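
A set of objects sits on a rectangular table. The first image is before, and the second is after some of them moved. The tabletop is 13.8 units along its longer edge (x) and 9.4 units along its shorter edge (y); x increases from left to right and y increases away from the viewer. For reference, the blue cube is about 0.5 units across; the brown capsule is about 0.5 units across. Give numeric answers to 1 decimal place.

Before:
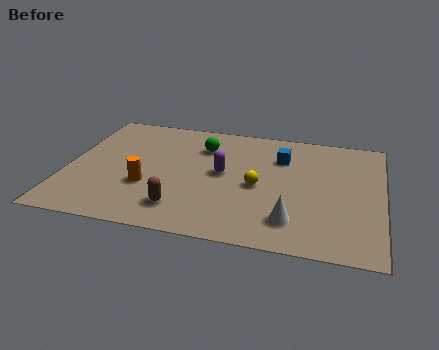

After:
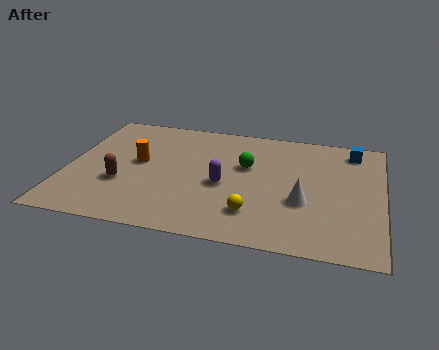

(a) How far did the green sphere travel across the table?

2.3

The green sphere moved from about (5.8, 7.0) to (7.8, 5.8), a distance of √(2.0² + 1.2²) ≈ 2.3.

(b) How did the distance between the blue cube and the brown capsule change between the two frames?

+4.6

They were about 6.4 units apart before and 11.0 after — 4.6 units further apart.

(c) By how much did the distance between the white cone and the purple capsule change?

-0.8

The distance was about 4.4 in the first image and 3.6 in the second, so they moved 0.8 units closer together.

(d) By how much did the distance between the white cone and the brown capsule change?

+3.1

The distance was about 4.8 in the first image and 7.9 in the second, so they moved 3.1 units further apart.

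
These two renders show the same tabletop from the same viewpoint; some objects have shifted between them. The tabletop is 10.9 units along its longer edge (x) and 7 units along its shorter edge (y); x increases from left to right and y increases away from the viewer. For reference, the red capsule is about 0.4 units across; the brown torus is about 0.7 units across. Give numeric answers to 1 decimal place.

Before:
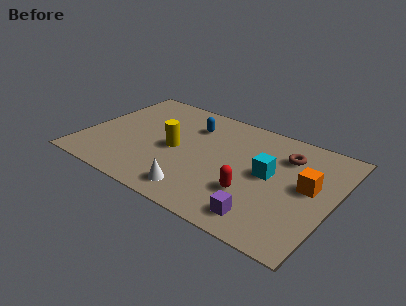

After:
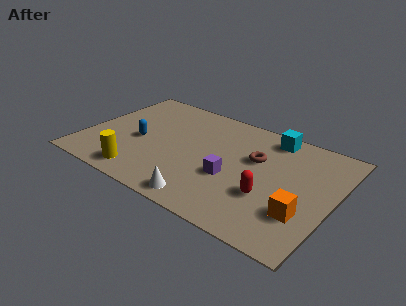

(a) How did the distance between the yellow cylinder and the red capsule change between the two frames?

+1.8

They were about 3.8 units apart before and 5.6 after — 1.8 units further apart.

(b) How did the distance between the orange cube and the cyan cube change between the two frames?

+2.8

The distance was about 1.7 in the first image and 4.5 in the second, so they moved 2.8 units further apart.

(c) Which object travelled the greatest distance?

the blue capsule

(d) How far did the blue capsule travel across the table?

2.9

The blue capsule was near (4.4, 5.2) before and (2.4, 3.1) after, so it travelled √(2.0² + 2.1²) ≈ 2.9 units.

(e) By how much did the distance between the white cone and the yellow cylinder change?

+0.3

They were about 2.6 units apart before and 2.9 after — 0.3 units further apart.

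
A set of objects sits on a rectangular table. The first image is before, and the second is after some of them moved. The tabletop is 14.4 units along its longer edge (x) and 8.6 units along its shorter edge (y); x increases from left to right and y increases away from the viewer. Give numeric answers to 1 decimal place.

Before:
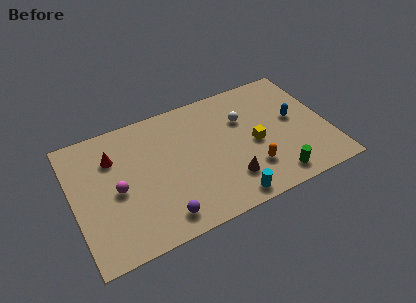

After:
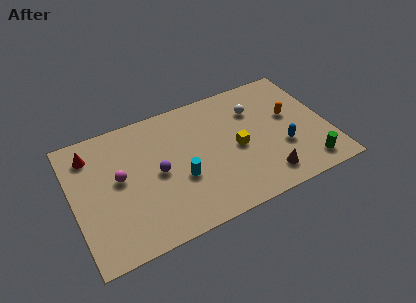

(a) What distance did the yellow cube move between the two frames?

1.0

From (10.2, 3.9) to (9.2, 4.0), the yellow cube covered √(1.0² + 0.1²) ≈ 1.0 units.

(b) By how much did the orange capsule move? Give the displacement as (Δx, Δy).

(2.6, 2.7)

From the two frames, the orange capsule sits at roughly (9.8, 2.3) before and (12.4, 5.0) after.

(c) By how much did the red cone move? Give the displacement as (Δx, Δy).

(-1.2, 0.7)

The red cone was at about (2.4, 6.2) and moved to about (1.2, 6.9).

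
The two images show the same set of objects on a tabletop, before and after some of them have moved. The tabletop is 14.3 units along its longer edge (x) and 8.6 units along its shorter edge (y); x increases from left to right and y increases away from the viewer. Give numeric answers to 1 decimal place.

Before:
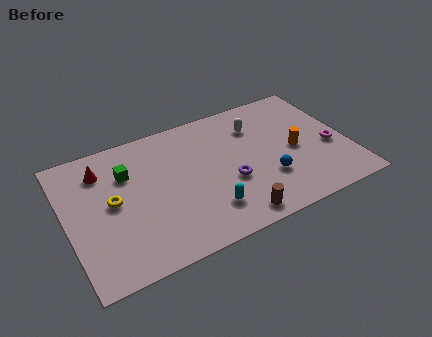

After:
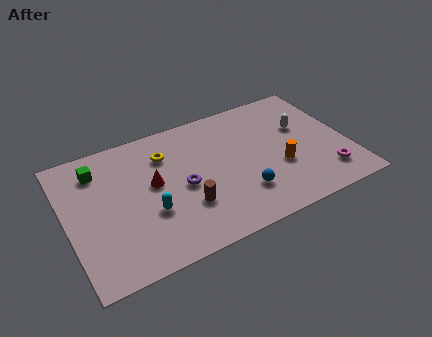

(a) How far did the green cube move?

1.6

From (3.2, 6.0) to (1.8, 6.8), the green cube covered √(1.4² + 0.8²) ≈ 1.6 units.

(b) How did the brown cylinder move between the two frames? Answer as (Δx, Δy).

(-2.2, 1.7)

The brown cylinder was at about (8.0, 1.0) and moved to about (5.8, 2.7).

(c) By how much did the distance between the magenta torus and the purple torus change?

+2.1

Before: roughly 5.3 units apart; after: 7.4. That's 2.1 units further apart.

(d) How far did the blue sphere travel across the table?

1.5

The blue sphere moved from about (10.0, 2.7) to (8.6, 2.3), a distance of √(1.4² + 0.4²) ≈ 1.5.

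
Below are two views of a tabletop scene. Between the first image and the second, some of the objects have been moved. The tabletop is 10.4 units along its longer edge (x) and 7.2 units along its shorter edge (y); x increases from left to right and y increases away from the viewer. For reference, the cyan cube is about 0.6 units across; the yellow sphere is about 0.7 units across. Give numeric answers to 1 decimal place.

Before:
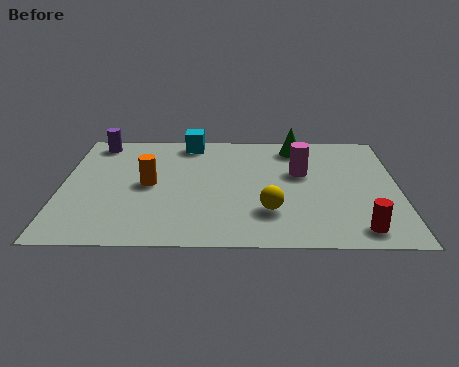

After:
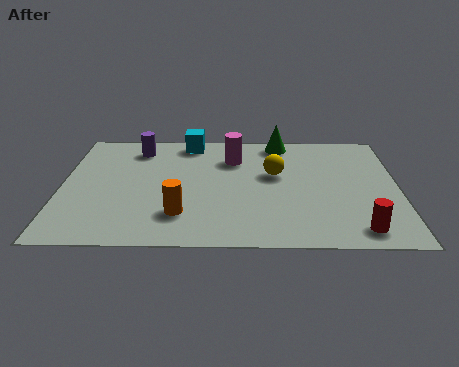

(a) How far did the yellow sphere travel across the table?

2.3

The yellow sphere was near (6.4, 2.0) before and (6.6, 4.3) after, so it travelled √(0.2² + 2.3²) ≈ 2.3 units.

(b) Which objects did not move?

the red cylinder and the cyan cube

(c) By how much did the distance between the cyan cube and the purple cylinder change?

-1.2

Before: roughly 2.9 units apart; after: 1.7. That's 1.2 units closer together.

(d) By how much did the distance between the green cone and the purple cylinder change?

-1.8

The distance was about 6.3 in the first image and 4.5 in the second, so they moved 1.8 units closer together.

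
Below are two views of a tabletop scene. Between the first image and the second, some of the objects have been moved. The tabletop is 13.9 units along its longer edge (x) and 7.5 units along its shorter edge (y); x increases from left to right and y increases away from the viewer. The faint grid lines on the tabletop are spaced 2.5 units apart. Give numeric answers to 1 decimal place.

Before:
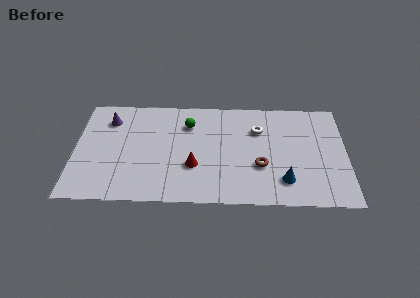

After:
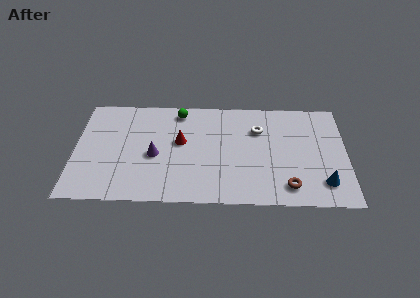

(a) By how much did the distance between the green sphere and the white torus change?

+0.7

The distance was about 3.6 in the first image and 4.3 in the second, so they moved 0.7 units further apart.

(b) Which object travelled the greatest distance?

the purple cone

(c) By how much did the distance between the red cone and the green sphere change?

-0.8

They were about 3.0 units apart before and 2.2 after — 0.8 units closer together.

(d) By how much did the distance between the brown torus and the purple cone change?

-1.3

Before: roughly 8.4 units apart; after: 7.1. That's 1.3 units closer together.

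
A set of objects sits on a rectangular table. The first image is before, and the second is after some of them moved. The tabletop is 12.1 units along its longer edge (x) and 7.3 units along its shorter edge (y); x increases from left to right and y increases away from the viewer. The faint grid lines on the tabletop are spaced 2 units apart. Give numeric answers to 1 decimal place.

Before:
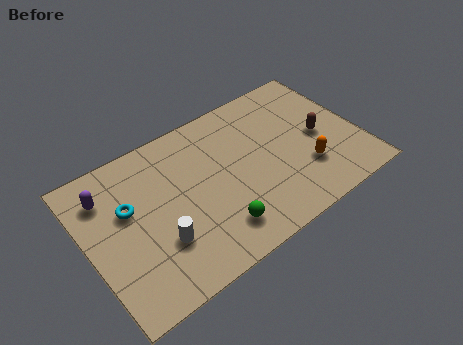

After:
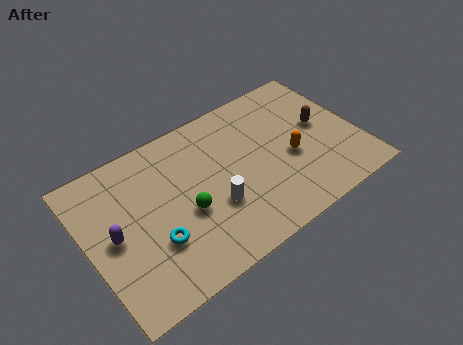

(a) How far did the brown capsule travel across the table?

0.5

The brown capsule moved from about (10.4, 3.5) to (10.6, 4.0), a distance of √(0.2² + 0.5²) ≈ 0.5.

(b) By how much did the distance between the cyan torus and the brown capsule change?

-0.5

The distance was about 8.6 in the first image and 8.1 in the second, so they moved 0.5 units closer together.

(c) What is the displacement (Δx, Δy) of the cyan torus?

(0.8, -2.1)

From the two frames, the cyan torus sits at roughly (1.9, 4.5) before and (2.7, 2.4) after.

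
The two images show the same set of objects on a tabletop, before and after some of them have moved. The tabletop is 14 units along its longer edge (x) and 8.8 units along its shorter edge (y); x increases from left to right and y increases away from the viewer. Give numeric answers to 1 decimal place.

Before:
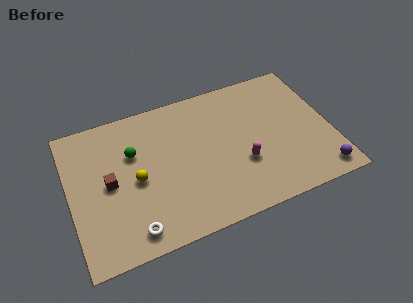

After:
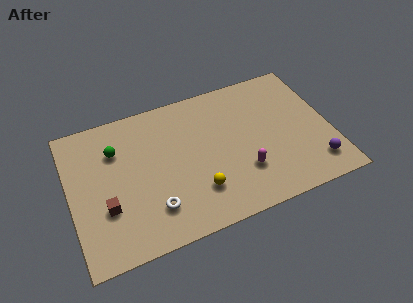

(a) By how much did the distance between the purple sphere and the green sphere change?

+0.6

Before: roughly 10.7 units apart; after: 11.3. That's 0.6 units further apart.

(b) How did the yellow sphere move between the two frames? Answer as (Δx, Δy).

(3.1, -1.8)

From the two frames, the yellow sphere sits at roughly (3.5, 4.1) before and (6.6, 2.3) after.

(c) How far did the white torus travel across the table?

1.5

The white torus was near (3.0, 1.2) before and (4.2, 2.1) after, so it travelled √(1.2² + 0.9²) ≈ 1.5 units.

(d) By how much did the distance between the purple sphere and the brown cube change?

-0.3

Before: roughly 11.5 units apart; after: 11.2. That's 0.3 units closer together.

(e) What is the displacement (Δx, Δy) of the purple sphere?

(-0.2, 0.6)

The purple sphere started near (13.1, 1.1) and ended near (12.9, 1.7).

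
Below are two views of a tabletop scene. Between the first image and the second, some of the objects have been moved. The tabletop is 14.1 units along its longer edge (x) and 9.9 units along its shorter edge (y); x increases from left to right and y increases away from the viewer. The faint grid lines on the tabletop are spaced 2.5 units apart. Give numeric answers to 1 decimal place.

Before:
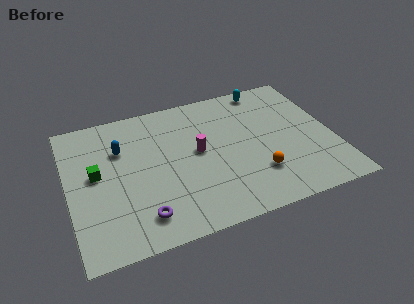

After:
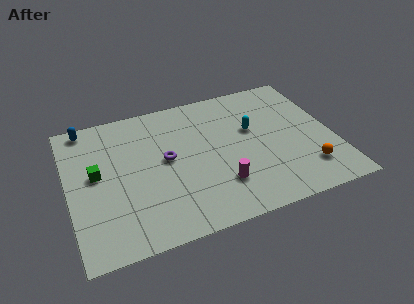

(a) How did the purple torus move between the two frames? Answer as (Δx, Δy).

(1.6, 3.5)

The purple torus was at about (3.6, 1.8) and moved to about (5.2, 5.3).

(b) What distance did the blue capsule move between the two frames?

2.8

The blue capsule moved from about (2.9, 6.8) to (1.2, 9.0), a distance of √(1.7² + 2.2²) ≈ 2.8.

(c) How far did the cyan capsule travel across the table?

3.1

The cyan capsule moved from about (11.0, 8.9) to (9.9, 6.0), a distance of √(1.1² + 2.9²) ≈ 3.1.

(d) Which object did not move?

the green cube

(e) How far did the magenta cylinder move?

2.8

From (6.9, 5.3) to (7.8, 2.6), the magenta cylinder covered √(0.9² + 2.7²) ≈ 2.8 units.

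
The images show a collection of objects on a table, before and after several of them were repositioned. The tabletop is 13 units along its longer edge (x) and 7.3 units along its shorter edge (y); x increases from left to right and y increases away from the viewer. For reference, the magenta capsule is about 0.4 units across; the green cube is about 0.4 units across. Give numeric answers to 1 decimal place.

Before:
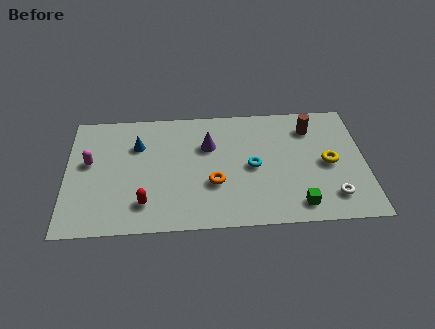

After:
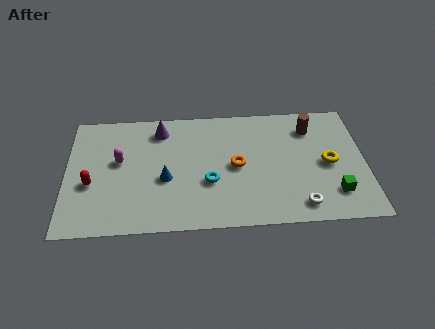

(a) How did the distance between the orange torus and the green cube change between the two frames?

+0.7

The distance was about 3.9 in the first image and 4.6 in the second, so they moved 0.7 units further apart.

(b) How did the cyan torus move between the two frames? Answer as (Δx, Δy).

(-1.9, -0.8)

The cyan torus was at about (8.1, 3.5) and moved to about (6.2, 2.7).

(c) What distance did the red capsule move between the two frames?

2.6

The red capsule moved from about (3.4, 1.6) to (1.1, 2.9), a distance of √(2.3² + 1.3²) ≈ 2.6.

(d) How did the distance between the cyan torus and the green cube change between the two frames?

+2.4

The distance was about 3.1 in the first image and 5.5 in the second, so they moved 2.4 units further apart.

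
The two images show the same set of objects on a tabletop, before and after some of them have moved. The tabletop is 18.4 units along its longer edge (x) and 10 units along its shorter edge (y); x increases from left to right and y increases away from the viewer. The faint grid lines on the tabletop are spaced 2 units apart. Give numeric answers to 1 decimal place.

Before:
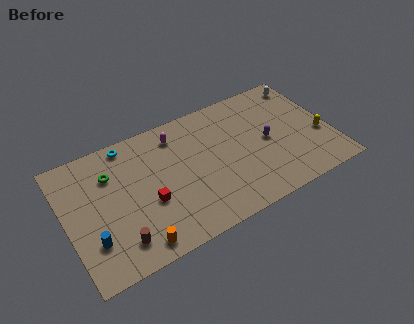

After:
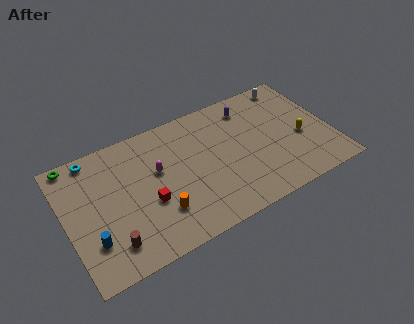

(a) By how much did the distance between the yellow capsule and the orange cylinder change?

-3.3

They were about 13.6 units apart before and 10.3 after — 3.3 units closer together.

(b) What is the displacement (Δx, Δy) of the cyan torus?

(-2.4, 0.0)

The cyan torus was at about (4.7, 9.0) and moved to about (2.3, 9.0).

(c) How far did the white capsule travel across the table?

0.9

From (17.3, 8.6) to (16.4, 8.9), the white capsule covered √(0.9² + 0.3²) ≈ 0.9 units.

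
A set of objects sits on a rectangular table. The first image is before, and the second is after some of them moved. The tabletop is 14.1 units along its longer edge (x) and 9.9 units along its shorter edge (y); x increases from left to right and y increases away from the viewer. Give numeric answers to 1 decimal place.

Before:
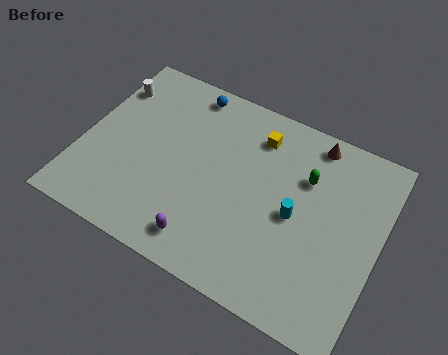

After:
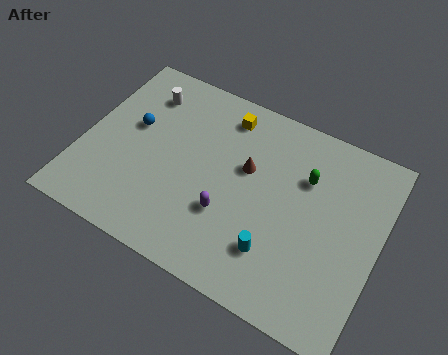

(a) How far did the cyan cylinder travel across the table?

2.3

The cyan cylinder was near (10.2, 4.7) before and (9.6, 2.5) after, so it travelled √(0.6² + 2.2²) ≈ 2.3 units.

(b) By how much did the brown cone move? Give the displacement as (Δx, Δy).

(-2.8, -2.8)

From the two frames, the brown cone sits at roughly (10.5, 8.8) before and (7.7, 6.0) after.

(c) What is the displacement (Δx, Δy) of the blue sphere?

(-2.2, -3.0)

From the two frames, the blue sphere sits at roughly (4.4, 8.8) before and (2.2, 5.8) after.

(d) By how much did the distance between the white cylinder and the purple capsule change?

-1.6

The distance was about 8.2 in the first image and 6.6 in the second, so they moved 1.6 units closer together.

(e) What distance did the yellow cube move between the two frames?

1.6

The yellow cube was near (7.9, 7.9) before and (6.3, 8.3) after, so it travelled √(1.6² + 0.4²) ≈ 1.6 units.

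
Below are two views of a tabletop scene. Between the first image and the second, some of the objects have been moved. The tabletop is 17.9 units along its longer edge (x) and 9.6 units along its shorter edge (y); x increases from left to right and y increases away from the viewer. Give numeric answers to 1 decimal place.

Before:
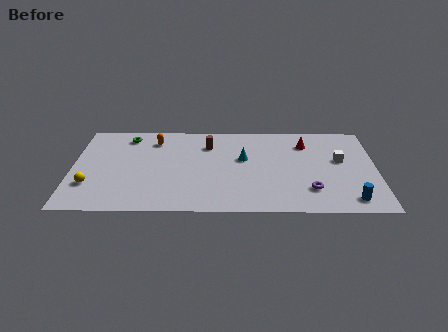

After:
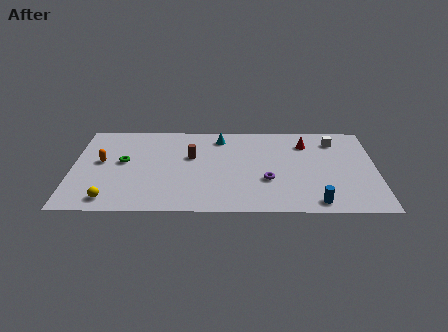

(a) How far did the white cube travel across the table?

2.1

The white cube moved from about (15.8, 5.6) to (15.5, 7.7), a distance of √(0.3² + 2.1²) ≈ 2.1.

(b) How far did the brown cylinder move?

1.6

The brown cylinder moved from about (8.0, 7.2) to (7.0, 5.9), a distance of √(1.0² + 1.3²) ≈ 1.6.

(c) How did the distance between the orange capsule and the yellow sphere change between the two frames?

-2.1

They were about 6.1 units apart before and 4.0 after — 2.1 units closer together.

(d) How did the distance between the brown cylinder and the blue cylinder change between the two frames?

-1.4

They were about 10.1 units apart before and 8.7 after — 1.4 units closer together.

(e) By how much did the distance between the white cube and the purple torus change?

+2.2

The distance was about 3.7 in the first image and 5.9 in the second, so they moved 2.2 units further apart.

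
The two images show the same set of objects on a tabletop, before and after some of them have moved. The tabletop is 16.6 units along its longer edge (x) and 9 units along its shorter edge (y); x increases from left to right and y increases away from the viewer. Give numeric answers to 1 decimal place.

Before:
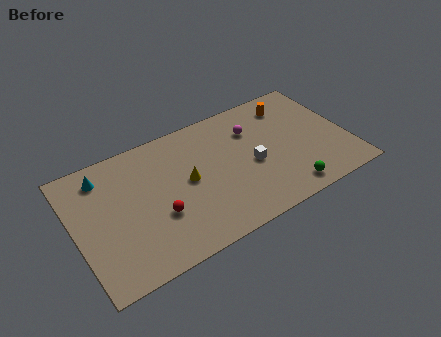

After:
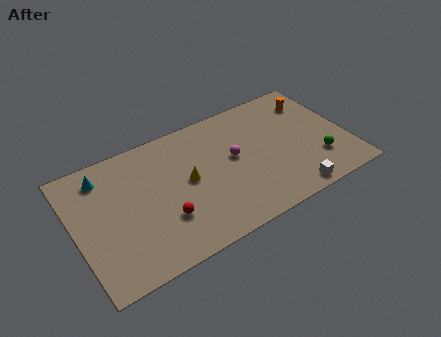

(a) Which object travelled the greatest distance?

the white cube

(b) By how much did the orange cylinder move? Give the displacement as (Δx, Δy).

(1.4, -0.3)

From the two frames, the orange cylinder sits at roughly (13.6, 7.3) before and (15.0, 7.0) after.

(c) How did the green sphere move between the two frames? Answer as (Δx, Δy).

(2.2, 1.3)

The green sphere started near (12.4, 1.2) and ended near (14.6, 2.5).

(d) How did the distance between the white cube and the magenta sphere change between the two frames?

+2.5

They were about 2.5 units apart before and 5.0 after — 2.5 units further apart.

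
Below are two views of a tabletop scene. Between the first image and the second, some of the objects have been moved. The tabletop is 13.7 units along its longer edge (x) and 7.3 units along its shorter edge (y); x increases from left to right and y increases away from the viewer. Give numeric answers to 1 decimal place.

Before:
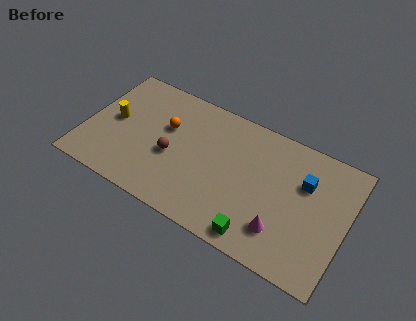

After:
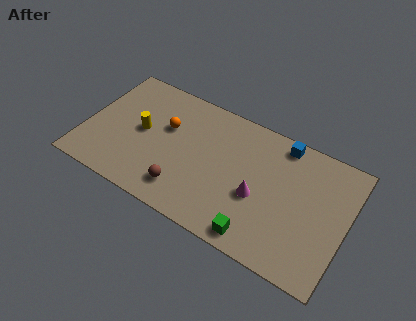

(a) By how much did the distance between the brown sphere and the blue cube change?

-0.3

The distance was about 7.0 in the first image and 6.7 in the second, so they moved 0.3 units closer together.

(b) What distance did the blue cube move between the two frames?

2.1

The blue cube moved from about (11.4, 4.9) to (10.0, 6.5), a distance of √(1.4² + 1.6²) ≈ 2.1.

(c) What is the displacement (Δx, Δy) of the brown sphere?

(0.9, -1.6)

The brown sphere started near (4.6, 3.1) and ended near (5.5, 1.5).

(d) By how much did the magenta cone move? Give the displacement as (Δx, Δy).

(-1.4, 1.2)

From the two frames, the magenta cone sits at roughly (10.6, 1.8) before and (9.2, 3.0) after.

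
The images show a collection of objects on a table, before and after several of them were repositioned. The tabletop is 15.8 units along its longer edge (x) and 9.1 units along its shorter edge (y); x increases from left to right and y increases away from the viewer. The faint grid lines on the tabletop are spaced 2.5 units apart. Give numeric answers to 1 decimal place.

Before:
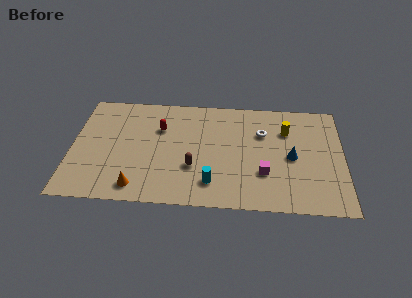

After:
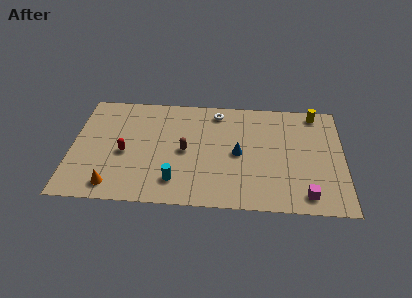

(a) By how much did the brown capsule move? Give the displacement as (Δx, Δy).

(-0.5, 1.3)

The brown capsule was at about (7.1, 3.1) and moved to about (6.6, 4.4).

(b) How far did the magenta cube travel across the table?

2.9

The magenta cube was near (11.2, 2.9) before and (13.6, 1.3) after, so it travelled √(2.4² + 1.6²) ≈ 2.9 units.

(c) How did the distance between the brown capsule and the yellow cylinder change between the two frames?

+2.1

Before: roughly 6.4 units apart; after: 8.5. That's 2.1 units further apart.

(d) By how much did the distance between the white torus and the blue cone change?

+1.1

The distance was about 2.5 in the first image and 3.6 in the second, so they moved 1.1 units further apart.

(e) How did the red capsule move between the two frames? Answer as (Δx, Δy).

(-2.0, -2.2)

The red capsule started near (5.1, 6.2) and ended near (3.1, 4.0).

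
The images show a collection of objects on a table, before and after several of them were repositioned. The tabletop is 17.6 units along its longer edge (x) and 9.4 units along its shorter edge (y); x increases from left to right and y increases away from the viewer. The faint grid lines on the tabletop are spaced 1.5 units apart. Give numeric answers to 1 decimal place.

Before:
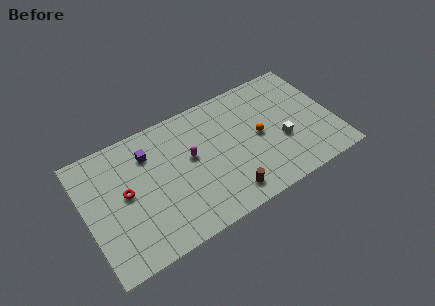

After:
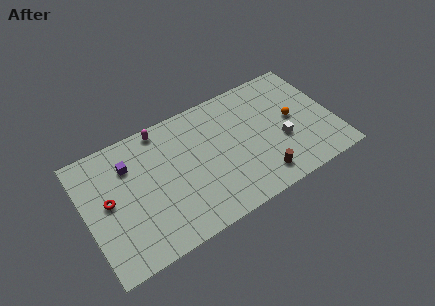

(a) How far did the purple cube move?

1.4

The purple cube moved from about (4.7, 7.1) to (3.3, 6.9), a distance of √(1.4² + 0.2²) ≈ 1.4.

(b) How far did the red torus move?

1.2

The red torus moved from about (2.8, 5.0) to (1.6, 5.0), a distance of √(1.2² + 0.0²) ≈ 1.2.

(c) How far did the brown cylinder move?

2.4

The brown cylinder was near (9.5, 1.5) before and (11.9, 1.6) after, so it travelled √(2.4² + 0.1²) ≈ 2.4 units.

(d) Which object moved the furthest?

the magenta capsule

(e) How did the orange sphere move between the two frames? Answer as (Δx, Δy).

(2.5, 0.2)

From the two frames, the orange sphere sits at roughly (12.3, 4.7) before and (14.8, 4.9) after.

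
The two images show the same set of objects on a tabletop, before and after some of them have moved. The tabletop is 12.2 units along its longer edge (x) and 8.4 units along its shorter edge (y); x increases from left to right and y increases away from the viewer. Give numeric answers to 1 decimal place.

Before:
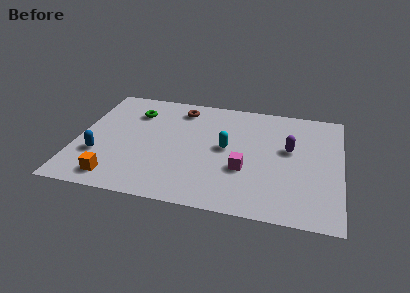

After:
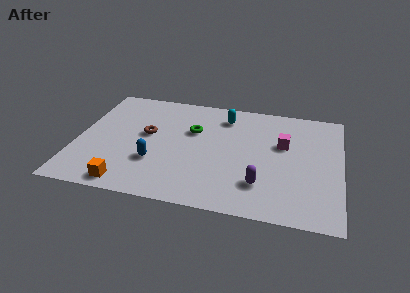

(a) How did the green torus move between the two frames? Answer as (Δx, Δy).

(2.8, -0.9)

The green torus started near (2.5, 6.3) and ended near (5.3, 5.4).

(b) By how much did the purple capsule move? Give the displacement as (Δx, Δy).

(-1.2, -2.8)

The purple capsule was at about (9.8, 4.9) and moved to about (8.6, 2.1).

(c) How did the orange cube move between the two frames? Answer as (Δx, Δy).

(0.6, -0.3)

From the two frames, the orange cube sits at roughly (2.0, 1.2) before and (2.6, 0.9) after.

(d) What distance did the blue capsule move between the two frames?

2.6

The blue capsule moved from about (1.1, 2.7) to (3.7, 2.7), a distance of √(2.6² + 0.0²) ≈ 2.6.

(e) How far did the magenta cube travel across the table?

2.8

The magenta cube moved from about (7.8, 3.0) to (9.5, 5.2), a distance of √(1.7² + 2.2²) ≈ 2.8.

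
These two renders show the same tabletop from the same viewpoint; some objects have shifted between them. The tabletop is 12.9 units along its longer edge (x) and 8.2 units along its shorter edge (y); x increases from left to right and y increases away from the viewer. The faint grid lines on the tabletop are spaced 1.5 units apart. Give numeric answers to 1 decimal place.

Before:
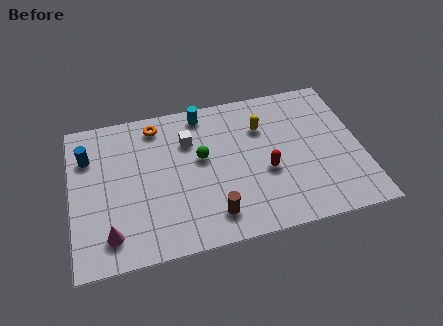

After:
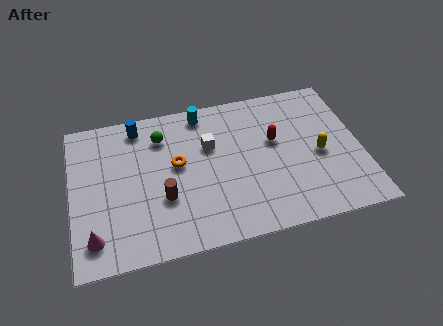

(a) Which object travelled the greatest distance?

the yellow capsule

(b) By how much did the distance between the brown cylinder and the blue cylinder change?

-2.6

The distance was about 6.9 in the first image and 4.3 in the second, so they moved 2.6 units closer together.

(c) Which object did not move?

the cyan cylinder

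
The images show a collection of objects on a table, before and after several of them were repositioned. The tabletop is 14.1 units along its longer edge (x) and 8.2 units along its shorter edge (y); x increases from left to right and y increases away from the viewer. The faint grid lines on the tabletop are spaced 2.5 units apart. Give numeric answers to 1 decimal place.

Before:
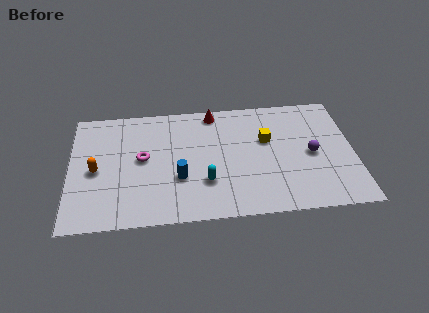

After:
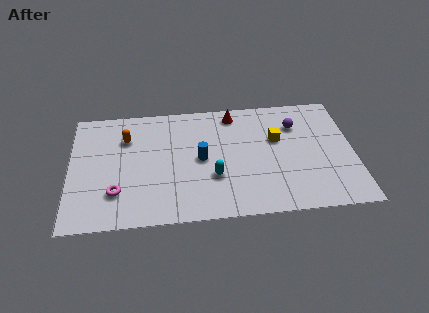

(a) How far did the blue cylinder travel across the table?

1.6

From (5.4, 2.9) to (6.5, 4.1), the blue cylinder covered √(1.1² + 1.2²) ≈ 1.6 units.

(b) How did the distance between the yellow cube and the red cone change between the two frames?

-0.5

Before: roughly 3.4 units apart; after: 2.9. That's 0.5 units closer together.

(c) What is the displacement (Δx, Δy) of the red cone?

(1.0, -0.2)

The red cone was at about (7.2, 7.3) and moved to about (8.2, 7.1).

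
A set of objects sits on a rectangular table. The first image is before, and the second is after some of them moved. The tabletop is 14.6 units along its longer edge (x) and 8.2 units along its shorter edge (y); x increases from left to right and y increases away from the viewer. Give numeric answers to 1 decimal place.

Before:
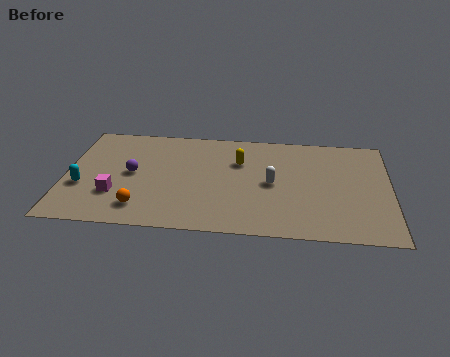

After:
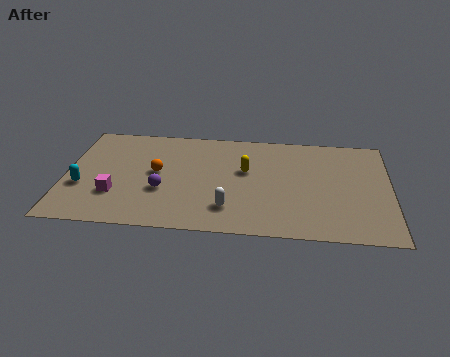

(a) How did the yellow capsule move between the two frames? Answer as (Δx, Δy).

(0.3, -0.7)

The yellow capsule started near (7.8, 5.6) and ended near (8.1, 4.9).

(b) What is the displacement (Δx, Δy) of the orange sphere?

(0.6, 2.8)

From the two frames, the orange sphere sits at roughly (3.5, 1.6) before and (4.1, 4.4) after.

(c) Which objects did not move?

the cyan capsule and the magenta cube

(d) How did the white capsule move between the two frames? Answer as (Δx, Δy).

(-1.9, -2.1)

The white capsule was at about (9.3, 4.0) and moved to about (7.4, 1.9).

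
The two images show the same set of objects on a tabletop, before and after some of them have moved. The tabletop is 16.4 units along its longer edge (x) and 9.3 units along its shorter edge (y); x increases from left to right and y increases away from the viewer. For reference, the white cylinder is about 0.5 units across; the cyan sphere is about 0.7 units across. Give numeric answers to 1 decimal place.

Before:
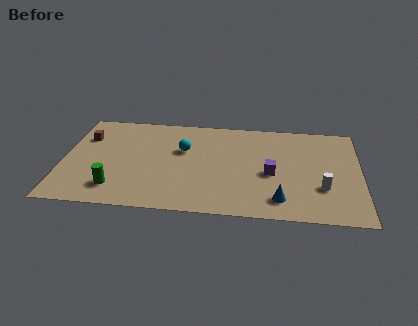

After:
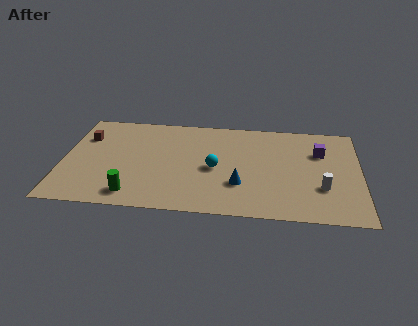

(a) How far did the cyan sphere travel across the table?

2.4

The cyan sphere was near (6.6, 5.9) before and (8.4, 4.3) after, so it travelled √(1.8² + 1.6²) ≈ 2.4 units.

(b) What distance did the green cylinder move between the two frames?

1.1

The green cylinder was near (3.0, 1.9) before and (4.0, 1.4) after, so it travelled √(1.0² + 0.5²) ≈ 1.1 units.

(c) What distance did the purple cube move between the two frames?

3.5

The purple cube was near (11.5, 4.1) before and (14.2, 6.4) after, so it travelled √(2.7² + 2.3²) ≈ 3.5 units.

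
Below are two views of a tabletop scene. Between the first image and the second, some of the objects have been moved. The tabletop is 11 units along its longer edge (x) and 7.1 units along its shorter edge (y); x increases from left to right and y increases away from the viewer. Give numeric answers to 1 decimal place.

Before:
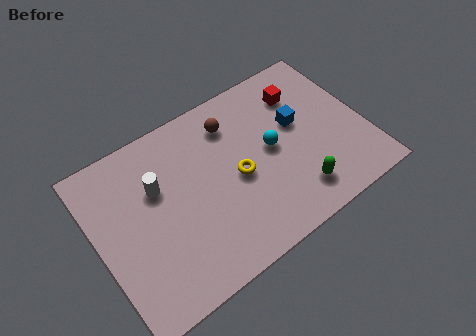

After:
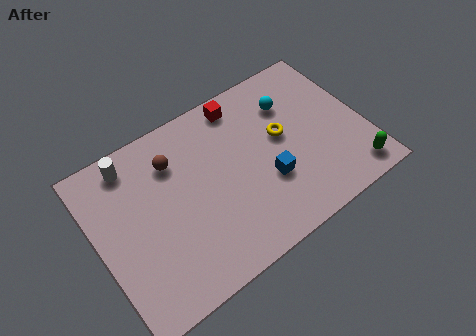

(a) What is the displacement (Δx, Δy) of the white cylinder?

(-0.8, 1.5)

The white cylinder was at about (2.6, 4.6) and moved to about (1.8, 6.1).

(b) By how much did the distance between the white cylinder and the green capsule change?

+3.6

The distance was about 6.1 in the first image and 9.7 in the second, so they moved 3.6 units further apart.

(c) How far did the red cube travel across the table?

2.5

The red cube was near (8.8, 5.4) before and (6.4, 6.2) after, so it travelled √(2.4² + 0.8²) ≈ 2.5 units.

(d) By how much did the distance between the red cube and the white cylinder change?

-1.7

Before: roughly 6.3 units apart; after: 4.6. That's 1.7 units closer together.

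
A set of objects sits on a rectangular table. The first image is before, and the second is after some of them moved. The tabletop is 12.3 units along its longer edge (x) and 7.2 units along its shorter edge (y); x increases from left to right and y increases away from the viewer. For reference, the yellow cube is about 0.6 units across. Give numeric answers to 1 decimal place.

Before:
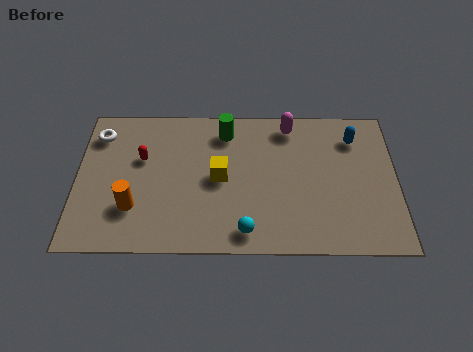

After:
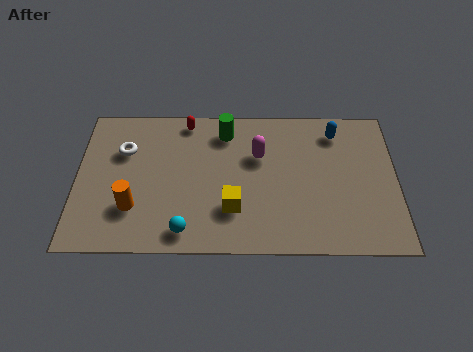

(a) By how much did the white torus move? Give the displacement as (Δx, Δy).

(1.0, -0.8)

The white torus started near (0.8, 5.7) and ended near (1.8, 4.9).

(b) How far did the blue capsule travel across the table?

0.8

From (10.7, 5.6) to (10.0, 5.9), the blue capsule covered √(0.7² + 0.3²) ≈ 0.8 units.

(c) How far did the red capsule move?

2.5

From (2.5, 4.5) to (4.2, 6.4), the red capsule covered √(1.7² + 1.9²) ≈ 2.5 units.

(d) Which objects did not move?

the orange cylinder and the green cylinder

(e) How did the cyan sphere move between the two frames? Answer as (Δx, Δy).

(-2.3, 0.0)

From the two frames, the cyan sphere sits at roughly (6.5, 1.0) before and (4.2, 1.0) after.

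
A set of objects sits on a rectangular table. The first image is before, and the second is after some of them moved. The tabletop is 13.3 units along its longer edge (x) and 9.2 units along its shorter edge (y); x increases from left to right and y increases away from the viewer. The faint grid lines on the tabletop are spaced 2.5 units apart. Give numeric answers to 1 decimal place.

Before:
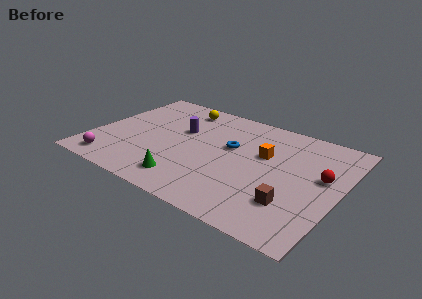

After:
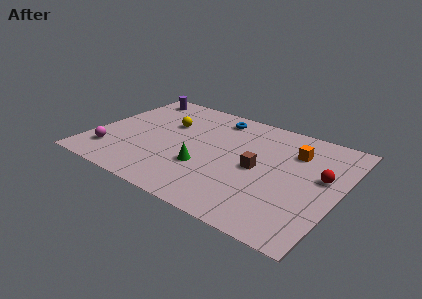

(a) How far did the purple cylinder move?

3.9

The purple cylinder was near (4.5, 5.7) before and (1.4, 8.0) after, so it travelled √(3.1² + 2.3²) ≈ 3.9 units.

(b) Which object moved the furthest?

the purple cylinder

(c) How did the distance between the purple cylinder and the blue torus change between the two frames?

+1.9

The distance was about 2.8 in the first image and 4.7 in the second, so they moved 1.9 units further apart.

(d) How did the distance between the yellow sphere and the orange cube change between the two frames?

+1.5

Before: roughly 5.4 units apart; after: 6.9. That's 1.5 units further apart.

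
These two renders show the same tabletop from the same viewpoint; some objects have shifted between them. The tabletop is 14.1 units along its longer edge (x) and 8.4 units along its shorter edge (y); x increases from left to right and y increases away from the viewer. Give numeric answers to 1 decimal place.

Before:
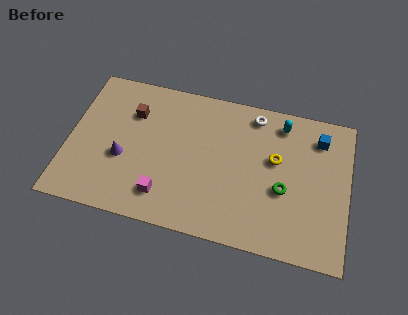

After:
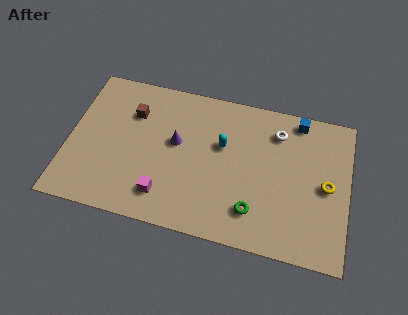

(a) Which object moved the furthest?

the cyan capsule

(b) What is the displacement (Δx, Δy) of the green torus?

(-1.4, -1.5)

From the two frames, the green torus sits at roughly (10.9, 3.4) before and (9.5, 1.9) after.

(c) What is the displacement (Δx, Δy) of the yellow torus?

(2.6, -0.9)

The yellow torus started near (10.4, 5.0) and ended near (13.0, 4.1).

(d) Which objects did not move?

the magenta cube and the brown cube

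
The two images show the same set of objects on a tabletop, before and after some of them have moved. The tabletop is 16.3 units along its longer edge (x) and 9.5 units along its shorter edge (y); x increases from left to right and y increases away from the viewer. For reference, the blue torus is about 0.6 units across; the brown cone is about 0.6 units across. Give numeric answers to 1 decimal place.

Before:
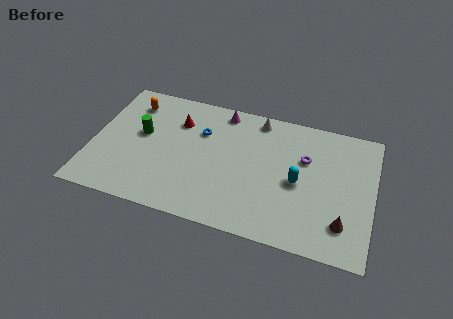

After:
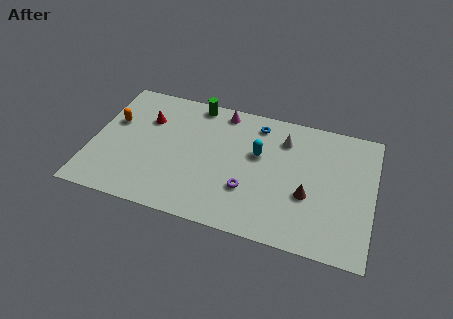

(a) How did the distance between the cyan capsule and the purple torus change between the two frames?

+1.0

Before: roughly 1.8 units apart; after: 2.8. That's 1.0 units further apart.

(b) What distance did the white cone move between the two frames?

1.9

From (9.4, 8.4) to (11.0, 7.3), the white cone covered √(1.6² + 1.1²) ≈ 1.9 units.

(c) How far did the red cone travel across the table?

1.8

The red cone was near (4.8, 6.9) before and (3.0, 6.6) after, so it travelled √(1.8² + 0.3²) ≈ 1.8 units.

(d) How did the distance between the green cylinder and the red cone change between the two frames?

+0.9

Before: roughly 2.5 units apart; after: 3.4. That's 0.9 units further apart.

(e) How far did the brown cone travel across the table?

2.5

The brown cone moved from about (14.7, 2.2) to (12.6, 3.6), a distance of √(2.1² + 1.4²) ≈ 2.5.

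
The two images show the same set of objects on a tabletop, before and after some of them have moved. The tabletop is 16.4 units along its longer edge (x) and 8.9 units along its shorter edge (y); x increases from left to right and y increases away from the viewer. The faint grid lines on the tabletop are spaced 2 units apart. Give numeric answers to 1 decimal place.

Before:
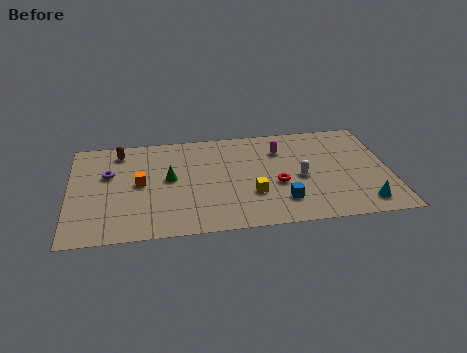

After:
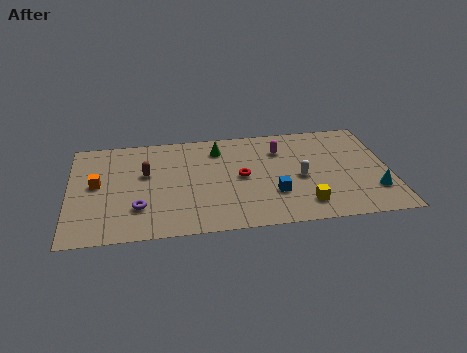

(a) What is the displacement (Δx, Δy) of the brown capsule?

(1.3, -2.1)

From the two frames, the brown capsule sits at roughly (2.6, 7.5) before and (3.9, 5.4) after.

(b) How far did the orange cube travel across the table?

2.2

The orange cube moved from about (3.6, 4.6) to (1.4, 4.8), a distance of √(2.2² + 0.2²) ≈ 2.2.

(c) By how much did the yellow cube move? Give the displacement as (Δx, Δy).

(2.6, -1.2)

The yellow cube was at about (9.3, 2.9) and moved to about (11.9, 1.7).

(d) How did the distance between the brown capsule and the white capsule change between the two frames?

-1.8

Before: roughly 9.8 units apart; after: 8.0. That's 1.8 units closer together.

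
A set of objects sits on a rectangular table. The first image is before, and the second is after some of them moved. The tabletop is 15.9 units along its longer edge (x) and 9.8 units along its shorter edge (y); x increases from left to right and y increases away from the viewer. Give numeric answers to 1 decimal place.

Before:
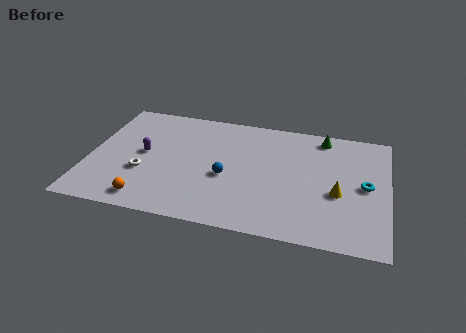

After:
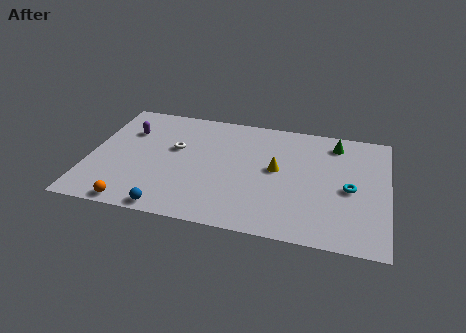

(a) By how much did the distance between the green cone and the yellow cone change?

-0.5

The distance was about 4.7 in the first image and 4.2 in the second, so they moved 0.5 units closer together.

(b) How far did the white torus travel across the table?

2.8

The white torus was near (3.0, 3.5) before and (4.5, 5.9) after, so it travelled √(1.5² + 2.4²) ≈ 2.8 units.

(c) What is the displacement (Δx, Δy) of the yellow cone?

(-3.3, 1.3)

The yellow cone started near (13.3, 4.0) and ended near (10.0, 5.3).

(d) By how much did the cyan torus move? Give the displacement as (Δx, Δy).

(-0.8, -0.4)

The cyan torus was at about (14.7, 4.9) and moved to about (13.9, 4.5).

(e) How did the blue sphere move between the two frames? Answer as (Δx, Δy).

(-2.8, -3.3)

The blue sphere was at about (7.4, 4.1) and moved to about (4.6, 0.8).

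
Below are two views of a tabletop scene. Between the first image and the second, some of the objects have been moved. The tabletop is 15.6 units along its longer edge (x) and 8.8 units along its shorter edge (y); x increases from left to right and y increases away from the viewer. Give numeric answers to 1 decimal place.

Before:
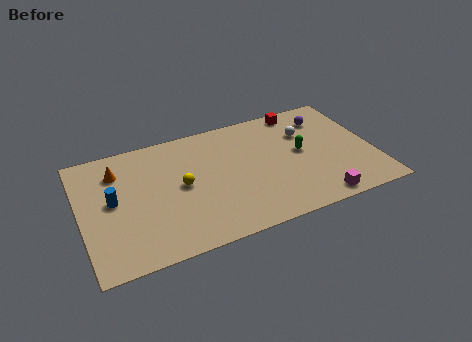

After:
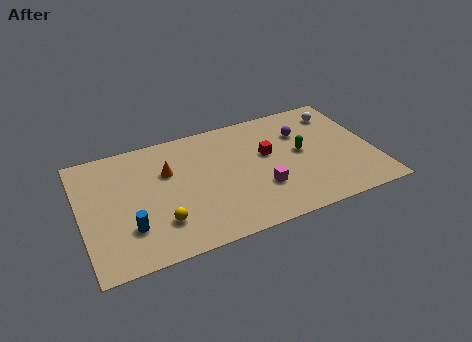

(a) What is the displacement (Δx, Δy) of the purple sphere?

(-1.4, -0.7)

From the two frames, the purple sphere sits at roughly (13.4, 6.9) before and (12.0, 6.2) after.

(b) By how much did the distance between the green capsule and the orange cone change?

-2.7

They were about 9.9 units apart before and 7.2 after — 2.7 units closer together.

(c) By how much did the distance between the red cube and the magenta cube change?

-4.5

Before: roughly 7.0 units apart; after: 2.5. That's 4.5 units closer together.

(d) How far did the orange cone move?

2.8

From (2.1, 6.7) to (4.7, 5.8), the orange cone covered √(2.6² + 0.9²) ≈ 2.8 units.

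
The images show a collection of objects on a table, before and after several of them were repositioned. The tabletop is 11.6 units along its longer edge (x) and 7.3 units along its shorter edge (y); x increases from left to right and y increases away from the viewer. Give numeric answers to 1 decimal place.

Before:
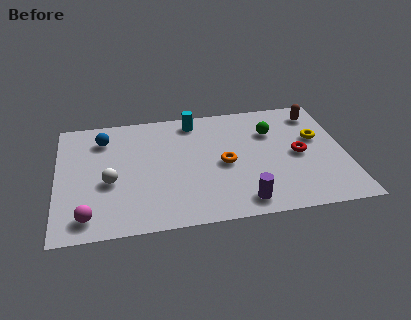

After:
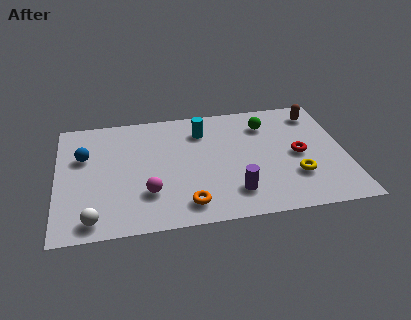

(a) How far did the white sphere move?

2.2

From (2.1, 3.0) to (1.4, 0.9), the white sphere covered √(0.7² + 2.1²) ≈ 2.2 units.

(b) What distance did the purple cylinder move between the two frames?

0.7

The purple cylinder moved from about (7.3, 1.0) to (7.0, 1.6), a distance of √(0.3² + 0.6²) ≈ 0.7.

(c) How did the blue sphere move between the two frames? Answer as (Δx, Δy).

(-0.8, -1.0)

The blue sphere started near (1.9, 5.7) and ended near (1.1, 4.7).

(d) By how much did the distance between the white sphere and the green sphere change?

+1.6

Before: roughly 6.9 units apart; after: 8.5. That's 1.6 units further apart.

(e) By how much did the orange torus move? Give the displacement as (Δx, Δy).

(-1.6, -2.2)

The orange torus started near (6.7, 3.4) and ended near (5.1, 1.2).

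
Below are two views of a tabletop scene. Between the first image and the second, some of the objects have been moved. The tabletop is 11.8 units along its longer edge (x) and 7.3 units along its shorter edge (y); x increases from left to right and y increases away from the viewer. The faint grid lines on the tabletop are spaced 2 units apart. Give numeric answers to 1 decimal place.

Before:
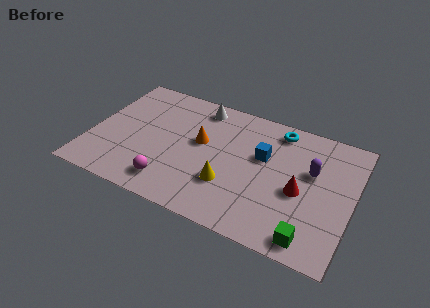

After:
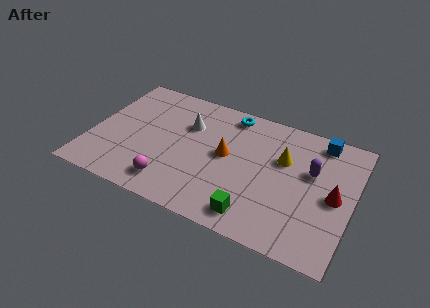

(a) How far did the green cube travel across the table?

2.5

The green cube was near (10.2, 0.9) before and (7.7, 1.1) after, so it travelled √(2.5² + 0.2²) ≈ 2.5 units.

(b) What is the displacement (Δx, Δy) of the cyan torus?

(-2.2, 0.1)

From the two frames, the cyan torus sits at roughly (8.2, 6.3) before and (6.0, 6.4) after.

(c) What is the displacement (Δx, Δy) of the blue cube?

(2.4, 1.9)

From the two frames, the blue cube sits at roughly (7.7, 4.5) before and (10.1, 6.4) after.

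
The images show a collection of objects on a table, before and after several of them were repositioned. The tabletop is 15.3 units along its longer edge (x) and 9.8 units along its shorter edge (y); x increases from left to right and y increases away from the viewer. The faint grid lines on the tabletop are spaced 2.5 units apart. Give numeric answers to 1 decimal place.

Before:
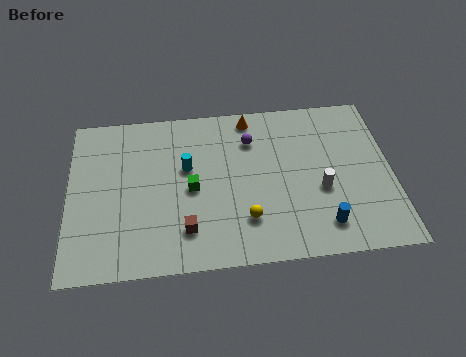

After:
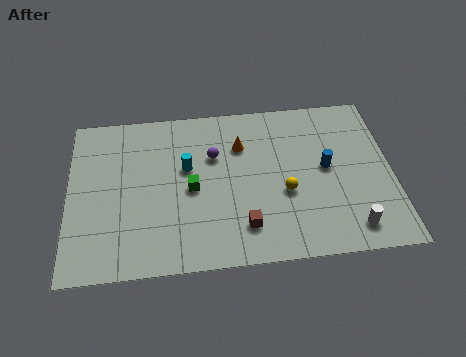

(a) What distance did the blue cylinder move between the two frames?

3.4

From (11.9, 1.8) to (12.2, 5.2), the blue cylinder covered √(0.3² + 3.4²) ≈ 3.4 units.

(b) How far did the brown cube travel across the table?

2.7

From (5.5, 2.2) to (8.2, 2.1), the brown cube covered √(2.7² + 0.1²) ≈ 2.7 units.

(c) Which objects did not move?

the green cube and the cyan cylinder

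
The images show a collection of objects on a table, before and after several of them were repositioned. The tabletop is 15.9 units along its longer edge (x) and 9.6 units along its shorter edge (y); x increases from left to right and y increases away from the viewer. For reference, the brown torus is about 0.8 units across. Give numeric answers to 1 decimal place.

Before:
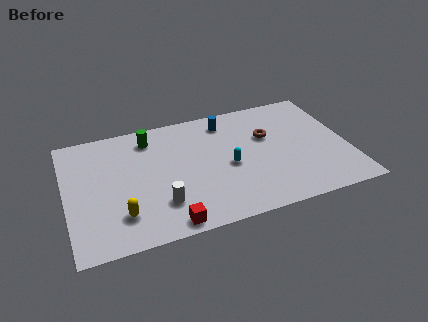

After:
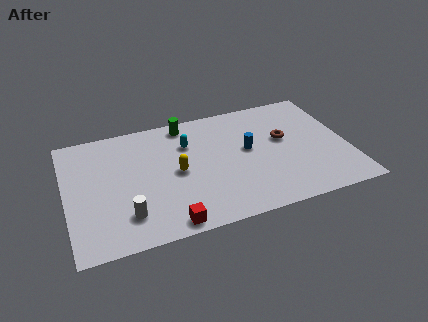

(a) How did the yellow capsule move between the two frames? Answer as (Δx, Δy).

(3.3, 2.4)

The yellow capsule started near (2.9, 2.3) and ended near (6.2, 4.7).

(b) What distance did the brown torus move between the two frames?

1.0

From (11.5, 6.1) to (12.4, 5.6), the brown torus covered √(0.9² + 0.5²) ≈ 1.0 units.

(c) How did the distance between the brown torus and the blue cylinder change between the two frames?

-0.8

They were about 2.9 units apart before and 2.1 after — 0.8 units closer together.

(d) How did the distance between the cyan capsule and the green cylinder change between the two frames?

-3.8

The distance was about 5.5 in the first image and 1.7 in the second, so they moved 3.8 units closer together.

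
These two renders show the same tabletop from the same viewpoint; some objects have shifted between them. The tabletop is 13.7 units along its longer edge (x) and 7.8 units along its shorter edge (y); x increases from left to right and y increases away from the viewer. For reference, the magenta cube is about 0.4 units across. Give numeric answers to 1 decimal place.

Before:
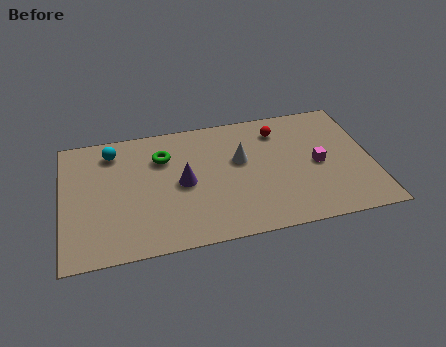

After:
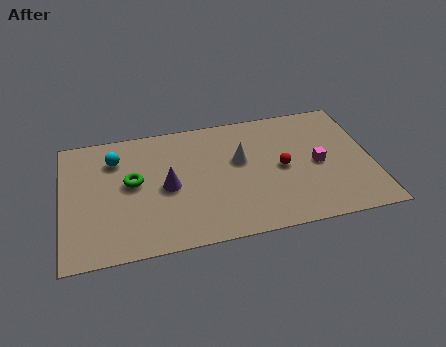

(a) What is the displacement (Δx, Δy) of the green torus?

(-1.4, -1.3)

The green torus was at about (4.5, 5.6) and moved to about (3.1, 4.3).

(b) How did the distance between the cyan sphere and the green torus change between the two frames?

-0.6

Before: roughly 2.3 units apart; after: 1.7. That's 0.6 units closer together.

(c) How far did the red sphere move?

2.4

The red sphere was near (9.7, 6.2) before and (9.7, 3.8) after, so it travelled √(0.0² + 2.4²) ≈ 2.4 units.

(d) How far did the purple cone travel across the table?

0.7

The purple cone was near (5.3, 3.8) before and (4.6, 3.7) after, so it travelled √(0.7² + 0.1²) ≈ 0.7 units.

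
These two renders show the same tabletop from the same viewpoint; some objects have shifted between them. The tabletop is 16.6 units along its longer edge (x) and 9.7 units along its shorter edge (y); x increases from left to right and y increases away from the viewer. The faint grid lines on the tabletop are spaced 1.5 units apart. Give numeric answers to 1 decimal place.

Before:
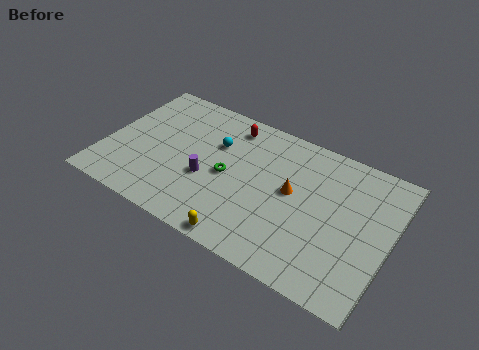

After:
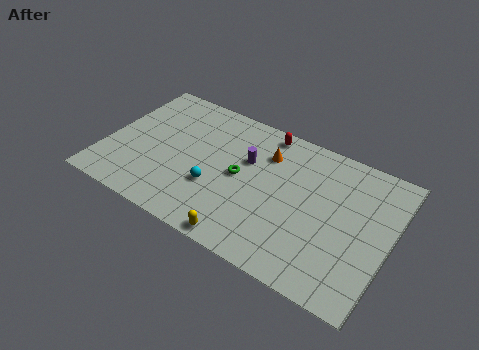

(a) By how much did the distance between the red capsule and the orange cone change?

-3.5

Before: roughly 5.0 units apart; after: 1.5. That's 3.5 units closer together.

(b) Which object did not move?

the yellow capsule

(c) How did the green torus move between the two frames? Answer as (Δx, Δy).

(0.7, 0.3)

The green torus was at about (7.2, 4.6) and moved to about (7.9, 4.9).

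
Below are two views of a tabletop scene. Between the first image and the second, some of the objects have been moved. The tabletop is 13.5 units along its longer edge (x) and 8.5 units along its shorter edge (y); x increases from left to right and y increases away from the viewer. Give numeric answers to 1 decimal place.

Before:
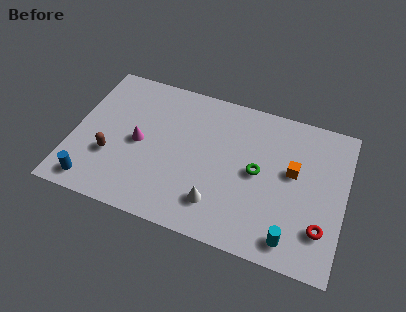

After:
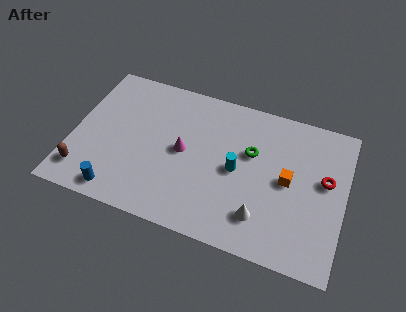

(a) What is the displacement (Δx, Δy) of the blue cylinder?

(1.3, -0.1)

The blue cylinder started near (1.3, 1.1) and ended near (2.6, 1.0).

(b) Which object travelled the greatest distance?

the cyan cylinder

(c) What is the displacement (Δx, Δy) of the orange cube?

(-0.2, -0.6)

The orange cube started near (10.9, 4.9) and ended near (10.7, 4.3).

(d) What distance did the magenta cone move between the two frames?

2.2

The magenta cone was near (3.3, 4.1) before and (5.5, 4.3) after, so it travelled √(2.2² + 0.2²) ≈ 2.2 units.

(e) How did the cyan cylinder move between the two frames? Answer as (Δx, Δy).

(-2.9, 2.9)

The cyan cylinder started near (11.1, 1.2) and ended near (8.2, 4.1).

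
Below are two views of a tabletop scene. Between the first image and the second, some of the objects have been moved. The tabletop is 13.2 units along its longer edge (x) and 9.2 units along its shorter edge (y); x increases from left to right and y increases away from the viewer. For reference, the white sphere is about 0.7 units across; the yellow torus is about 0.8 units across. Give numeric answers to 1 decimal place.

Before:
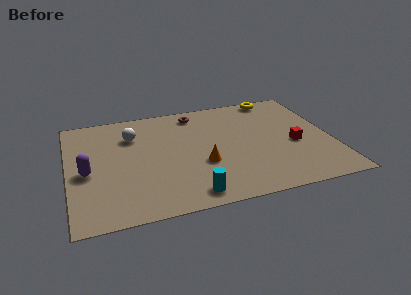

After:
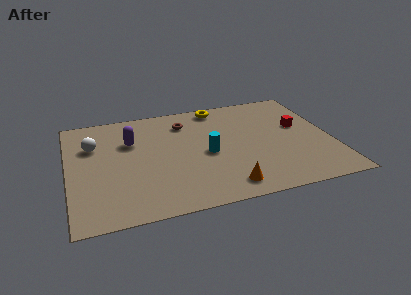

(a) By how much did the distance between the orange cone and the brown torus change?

+1.6

They were about 4.5 units apart before and 6.1 after — 1.6 units further apart.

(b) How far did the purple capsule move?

3.1

The purple capsule moved from about (0.9, 4.1) to (3.2, 6.2), a distance of √(2.3² + 2.1²) ≈ 3.1.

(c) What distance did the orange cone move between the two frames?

2.3

The orange cone moved from about (6.6, 3.4) to (7.6, 1.3), a distance of √(1.0² + 2.1²) ≈ 2.3.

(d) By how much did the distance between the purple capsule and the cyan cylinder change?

-1.5

They were about 5.7 units apart before and 4.2 after — 1.5 units closer together.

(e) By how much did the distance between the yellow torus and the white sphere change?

-0.9

They were about 7.7 units apart before and 6.8 after — 0.9 units closer together.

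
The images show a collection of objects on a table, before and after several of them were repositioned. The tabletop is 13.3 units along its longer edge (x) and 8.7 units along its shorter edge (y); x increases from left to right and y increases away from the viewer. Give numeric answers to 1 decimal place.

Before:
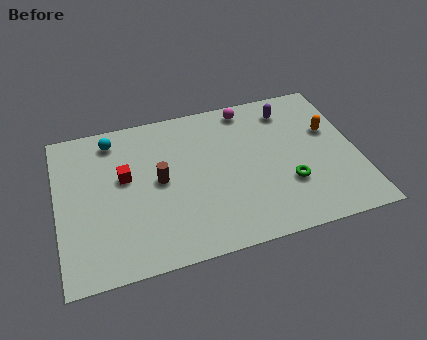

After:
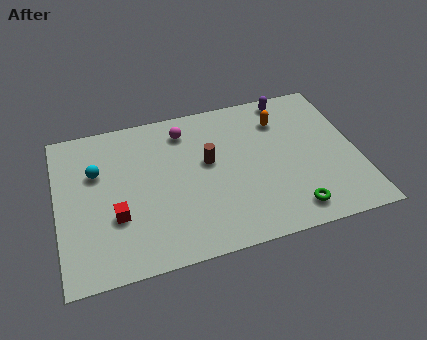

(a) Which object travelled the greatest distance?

the magenta sphere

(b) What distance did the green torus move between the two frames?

1.5

The green torus was near (10.1, 2.8) before and (10.1, 1.3) after, so it travelled √(0.0² + 1.5²) ≈ 1.5 units.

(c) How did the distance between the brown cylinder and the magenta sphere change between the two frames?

-3.0

They were about 5.3 units apart before and 2.3 after — 3.0 units closer together.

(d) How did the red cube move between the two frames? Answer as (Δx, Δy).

(-0.5, -2.1)

From the two frames, the red cube sits at roughly (3.0, 5.1) before and (2.5, 3.0) after.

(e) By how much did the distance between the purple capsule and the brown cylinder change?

-1.7

They were about 6.5 units apart before and 4.8 after — 1.7 units closer together.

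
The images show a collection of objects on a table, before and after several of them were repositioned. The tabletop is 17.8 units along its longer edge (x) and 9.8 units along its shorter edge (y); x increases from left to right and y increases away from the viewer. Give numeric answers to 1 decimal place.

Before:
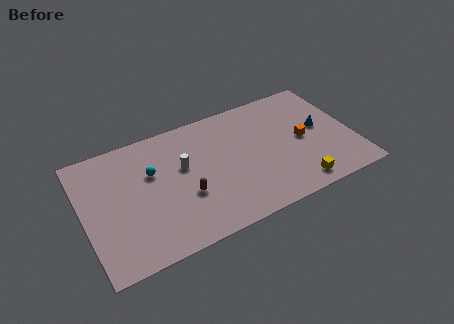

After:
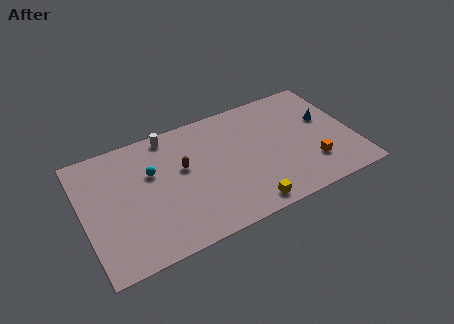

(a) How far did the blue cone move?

0.7

The blue cone was near (15.8, 5.3) before and (16.2, 5.9) after, so it travelled √(0.4² + 0.6²) ≈ 0.7 units.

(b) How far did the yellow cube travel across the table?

3.4

The yellow cube moved from about (13.6, 1.3) to (10.2, 1.1), a distance of √(3.4² + 0.2²) ≈ 3.4.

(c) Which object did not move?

the cyan sphere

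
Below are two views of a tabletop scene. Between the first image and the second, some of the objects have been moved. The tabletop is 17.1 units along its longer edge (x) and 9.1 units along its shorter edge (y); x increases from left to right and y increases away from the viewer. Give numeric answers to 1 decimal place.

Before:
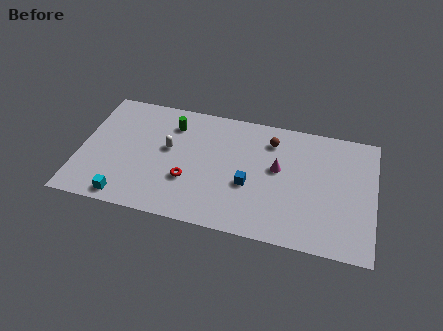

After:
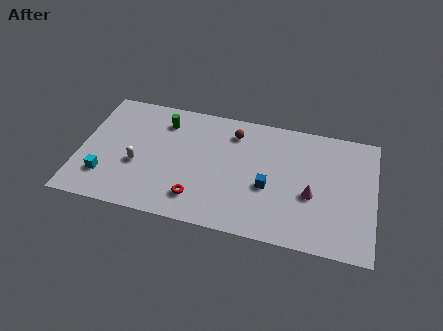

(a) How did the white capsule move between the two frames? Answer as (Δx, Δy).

(-1.7, -1.6)

From the two frames, the white capsule sits at roughly (5.1, 5.2) before and (3.4, 3.6) after.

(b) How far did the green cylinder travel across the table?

0.5

The green cylinder was near (5.2, 7.1) before and (4.7, 7.2) after, so it travelled √(0.5² + 0.1²) ≈ 0.5 units.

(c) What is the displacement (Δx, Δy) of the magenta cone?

(2.0, -1.5)

The magenta cone started near (11.5, 5.2) and ended near (13.5, 3.7).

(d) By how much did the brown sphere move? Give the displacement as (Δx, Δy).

(-2.2, 0.1)

The brown sphere was at about (11.0, 7.2) and moved to about (8.8, 7.3).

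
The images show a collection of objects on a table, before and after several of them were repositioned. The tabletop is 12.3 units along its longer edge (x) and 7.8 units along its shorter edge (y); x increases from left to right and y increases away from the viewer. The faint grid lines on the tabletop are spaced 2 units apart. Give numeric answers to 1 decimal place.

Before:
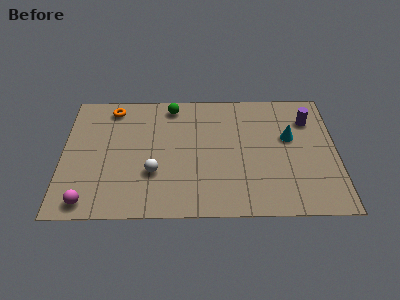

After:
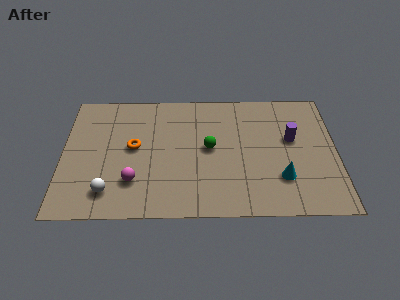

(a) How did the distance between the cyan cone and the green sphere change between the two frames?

-2.0

Before: roughly 5.7 units apart; after: 3.7. That's 2.0 units closer together.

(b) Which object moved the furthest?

the green sphere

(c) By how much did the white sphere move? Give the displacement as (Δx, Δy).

(-2.0, -1.1)

From the two frames, the white sphere sits at roughly (4.1, 2.6) before and (2.1, 1.5) after.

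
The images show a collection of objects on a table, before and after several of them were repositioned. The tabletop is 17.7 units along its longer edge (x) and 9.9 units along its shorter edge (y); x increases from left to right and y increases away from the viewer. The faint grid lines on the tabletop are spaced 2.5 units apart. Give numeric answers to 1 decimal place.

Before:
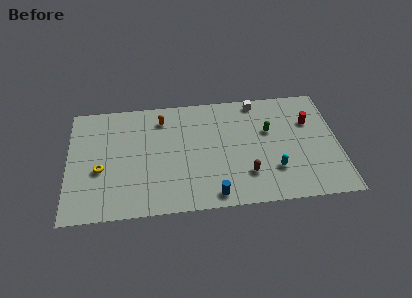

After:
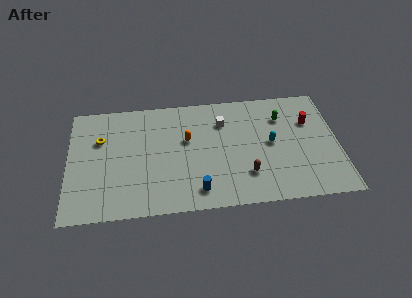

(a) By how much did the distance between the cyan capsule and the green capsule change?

-1.1

The distance was about 3.4 in the first image and 2.3 in the second, so they moved 1.1 units closer together.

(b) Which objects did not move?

the red cylinder and the brown capsule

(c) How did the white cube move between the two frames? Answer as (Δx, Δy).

(-2.3, -1.6)

From the two frames, the white cube sits at roughly (12.5, 8.9) before and (10.2, 7.3) after.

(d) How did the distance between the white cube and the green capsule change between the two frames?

+1.1

They were about 2.8 units apart before and 3.9 after — 1.1 units further apart.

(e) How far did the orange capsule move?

2.6

The orange capsule moved from about (6.2, 8.0) to (7.8, 6.0), a distance of √(1.6² + 2.0²) ≈ 2.6.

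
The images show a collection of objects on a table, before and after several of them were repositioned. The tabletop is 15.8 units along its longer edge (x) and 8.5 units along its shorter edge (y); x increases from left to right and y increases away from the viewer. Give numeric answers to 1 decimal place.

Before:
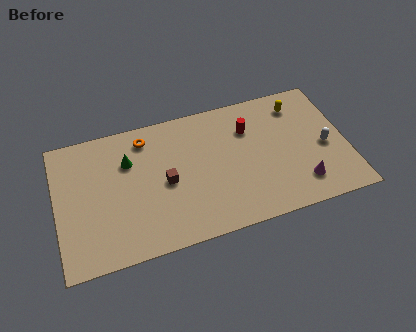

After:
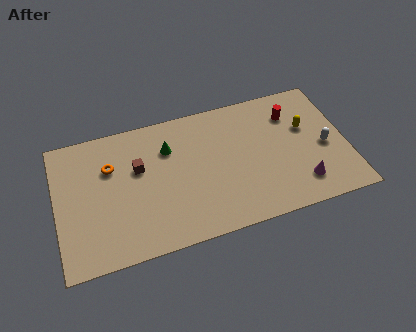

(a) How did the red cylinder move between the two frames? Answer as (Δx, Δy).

(2.4, 0.3)

The red cylinder was at about (10.6, 6.1) and moved to about (13.0, 6.4).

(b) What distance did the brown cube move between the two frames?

1.9

From (5.9, 4.0) to (4.5, 5.3), the brown cube covered √(1.4² + 1.3²) ≈ 1.9 units.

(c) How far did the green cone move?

2.2

The green cone moved from about (4.0, 5.9) to (6.2, 6.1), a distance of √(2.2² + 0.2²) ≈ 2.2.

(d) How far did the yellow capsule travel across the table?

1.6

The yellow capsule was near (13.4, 6.9) before and (13.7, 5.3) after, so it travelled √(0.3² + 1.6²) ≈ 1.6 units.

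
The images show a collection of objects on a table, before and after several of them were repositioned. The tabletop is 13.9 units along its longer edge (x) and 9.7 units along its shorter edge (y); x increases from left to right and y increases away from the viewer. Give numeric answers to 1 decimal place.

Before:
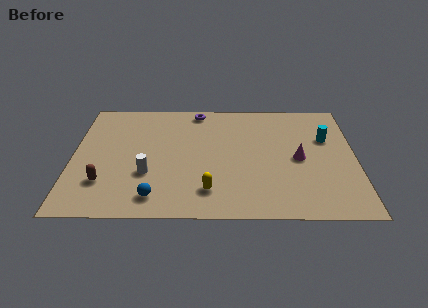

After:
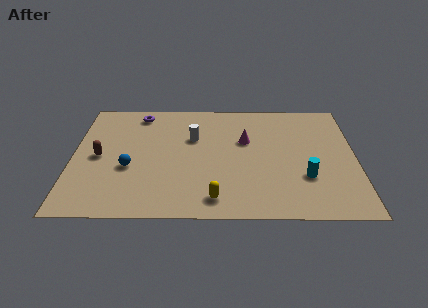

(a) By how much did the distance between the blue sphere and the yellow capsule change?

+2.2

They were about 2.6 units apart before and 4.8 after — 2.2 units further apart.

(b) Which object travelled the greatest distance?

the white cylinder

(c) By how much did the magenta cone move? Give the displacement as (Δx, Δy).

(-2.6, 1.5)

The magenta cone started near (11.1, 4.6) and ended near (8.5, 6.1).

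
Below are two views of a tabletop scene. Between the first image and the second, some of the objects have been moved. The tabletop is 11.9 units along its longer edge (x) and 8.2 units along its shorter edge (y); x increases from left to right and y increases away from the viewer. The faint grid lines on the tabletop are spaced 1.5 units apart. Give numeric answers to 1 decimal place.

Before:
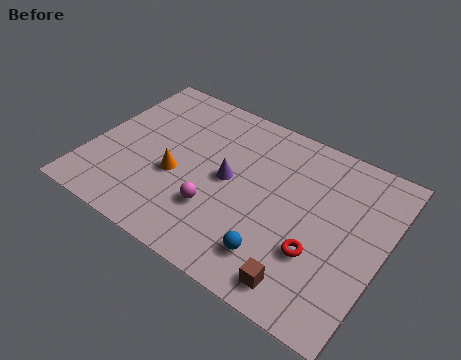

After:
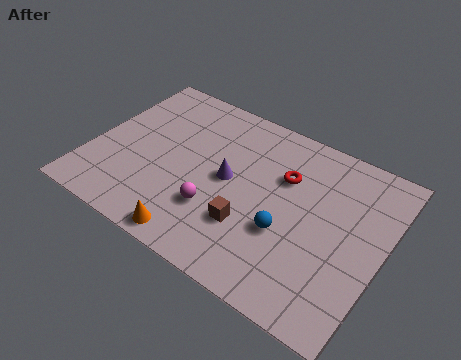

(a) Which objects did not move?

the magenta sphere and the purple cone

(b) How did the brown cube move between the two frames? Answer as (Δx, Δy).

(-2.4, 1.4)

From the two frames, the brown cube sits at roughly (9.2, 1.1) before and (6.8, 2.5) after.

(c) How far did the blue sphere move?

1.3

From (8.0, 1.7) to (8.2, 3.0), the blue sphere covered √(0.2² + 1.3²) ≈ 1.3 units.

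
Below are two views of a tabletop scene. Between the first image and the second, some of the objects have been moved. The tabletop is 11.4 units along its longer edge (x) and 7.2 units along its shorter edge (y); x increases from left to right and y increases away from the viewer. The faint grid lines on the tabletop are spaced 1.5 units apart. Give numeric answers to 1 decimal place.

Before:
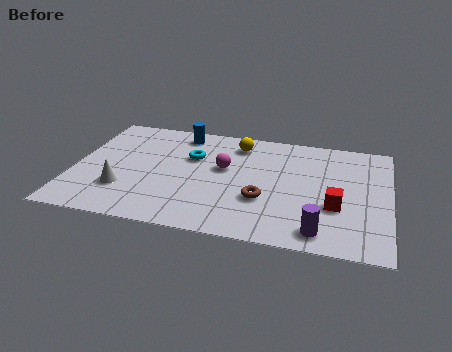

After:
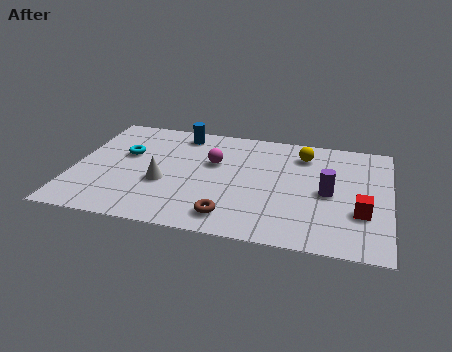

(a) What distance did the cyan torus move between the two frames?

2.4

The cyan torus moved from about (4.2, 4.7) to (1.8, 4.4), a distance of √(2.4² + 0.3²) ≈ 2.4.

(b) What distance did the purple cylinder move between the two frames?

2.4

The purple cylinder moved from about (9.0, 1.0) to (9.2, 3.4), a distance of √(0.2² + 2.4²) ≈ 2.4.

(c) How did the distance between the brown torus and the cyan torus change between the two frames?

+1.6

The distance was about 3.5 in the first image and 5.1 in the second, so they moved 1.6 units further apart.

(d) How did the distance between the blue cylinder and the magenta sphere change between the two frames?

-0.5

The distance was about 2.6 in the first image and 2.1 in the second, so they moved 0.5 units closer together.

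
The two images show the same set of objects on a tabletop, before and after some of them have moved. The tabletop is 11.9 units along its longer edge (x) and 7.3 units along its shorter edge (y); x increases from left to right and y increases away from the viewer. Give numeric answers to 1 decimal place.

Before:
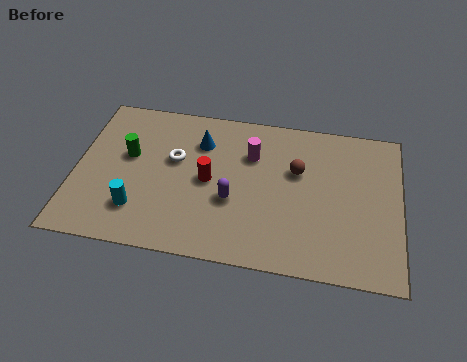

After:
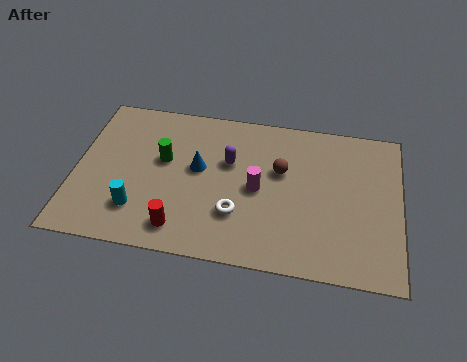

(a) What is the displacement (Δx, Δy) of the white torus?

(2.4, -2.2)

From the two frames, the white torus sits at roughly (3.6, 4.4) before and (6.0, 2.2) after.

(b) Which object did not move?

the cyan cylinder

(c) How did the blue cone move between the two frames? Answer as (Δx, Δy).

(0.0, -1.3)

From the two frames, the blue cone sits at roughly (4.5, 5.4) before and (4.5, 4.1) after.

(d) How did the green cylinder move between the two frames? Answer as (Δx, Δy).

(1.3, 0.0)

The green cylinder started near (1.9, 4.3) and ended near (3.2, 4.3).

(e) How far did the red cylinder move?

2.6

From (4.9, 3.6) to (4.0, 1.2), the red cylinder covered √(0.9² + 2.4²) ≈ 2.6 units.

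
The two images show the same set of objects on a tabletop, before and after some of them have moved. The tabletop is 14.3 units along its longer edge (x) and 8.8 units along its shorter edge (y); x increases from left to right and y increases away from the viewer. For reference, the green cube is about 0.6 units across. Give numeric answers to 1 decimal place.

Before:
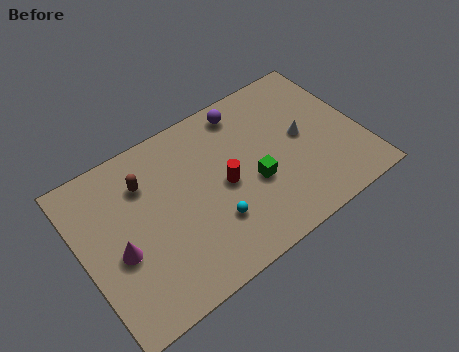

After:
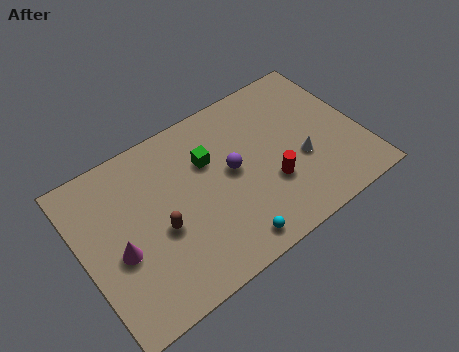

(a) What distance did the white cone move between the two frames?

1.2

The white cone was near (11.4, 4.6) before and (11.1, 3.4) after, so it travelled √(0.3² + 1.2²) ≈ 1.2 units.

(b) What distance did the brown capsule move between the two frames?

2.8

The brown capsule moved from about (3.5, 6.5) to (3.8, 3.7), a distance of √(0.3² + 2.8²) ≈ 2.8.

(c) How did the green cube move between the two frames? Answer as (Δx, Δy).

(-1.9, 2.4)

From the two frames, the green cube sits at roughly (8.6, 3.5) before and (6.7, 5.9) after.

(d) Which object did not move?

the magenta cone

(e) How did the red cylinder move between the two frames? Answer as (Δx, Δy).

(2.2, -1.2)

The red cylinder started near (7.2, 4.2) and ended near (9.4, 3.0).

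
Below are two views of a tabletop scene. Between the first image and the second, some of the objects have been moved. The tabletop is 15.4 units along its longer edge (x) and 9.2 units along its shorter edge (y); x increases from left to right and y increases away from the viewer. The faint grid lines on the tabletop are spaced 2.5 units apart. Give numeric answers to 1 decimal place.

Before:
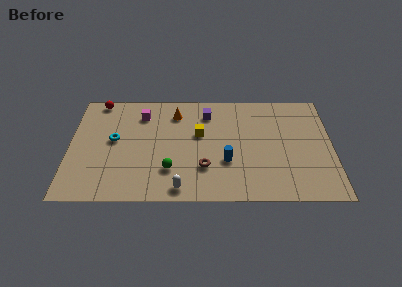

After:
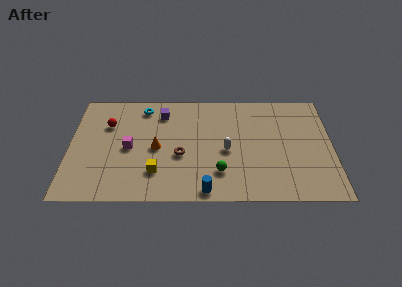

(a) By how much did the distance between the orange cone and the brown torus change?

-3.4

They were about 4.9 units apart before and 1.5 after — 3.4 units closer together.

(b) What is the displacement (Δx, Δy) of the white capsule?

(2.7, 3.1)

From the two frames, the white capsule sits at roughly (6.5, 1.0) before and (9.2, 4.1) after.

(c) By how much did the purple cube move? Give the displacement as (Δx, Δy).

(-2.7, 0.0)

The purple cube was at about (8.1, 7.3) and moved to about (5.4, 7.3).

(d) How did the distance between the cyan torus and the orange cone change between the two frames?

-0.7

Before: roughly 4.3 units apart; after: 3.6. That's 0.7 units closer together.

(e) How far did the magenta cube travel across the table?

3.0

The magenta cube moved from about (4.2, 7.2) to (3.5, 4.3), a distance of √(0.7² + 2.9²) ≈ 3.0.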